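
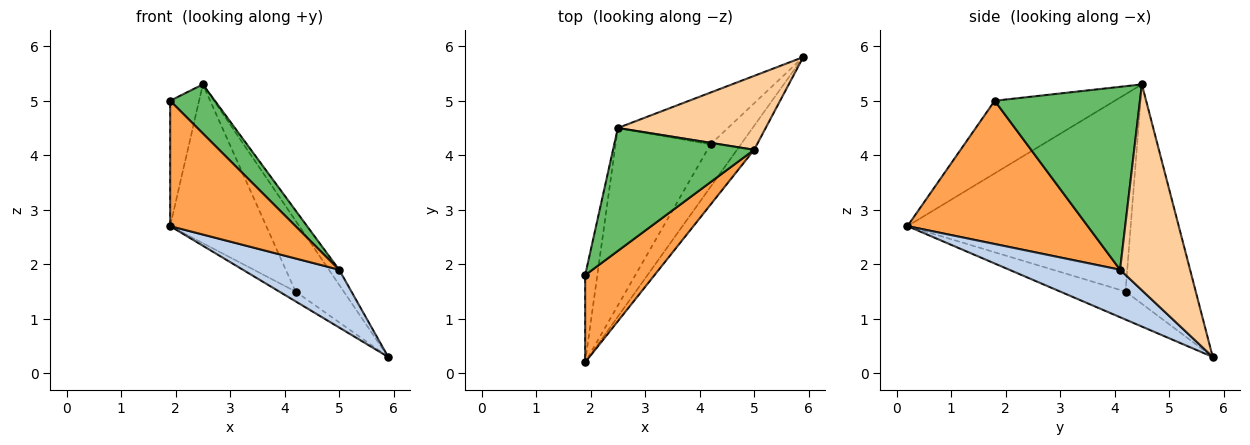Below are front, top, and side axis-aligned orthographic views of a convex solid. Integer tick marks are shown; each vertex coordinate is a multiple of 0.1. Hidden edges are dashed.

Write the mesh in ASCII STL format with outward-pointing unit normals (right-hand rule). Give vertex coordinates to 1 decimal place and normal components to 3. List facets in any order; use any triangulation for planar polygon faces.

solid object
 facet normal -0.960 0.231 -0.161
  outer loop
   vertex 1.9 1.8 5.0
   vertex 2.5 4.5 5.3
   vertex 1.9 0.2 2.7
  endloop
 endfacet
 facet normal 0.728 -0.633 -0.263
  outer loop
   vertex 5.0 4.1 1.9
   vertex 1.9 0.2 2.7
   vertex 5.9 5.8 0.3
  endloop
 endfacet
 facet normal 0.763 -0.531 0.369
  outer loop
   vertex 5.0 4.1 1.9
   vertex 1.9 1.8 5.0
   vertex 1.9 0.2 2.7
  endloop
 endfacet
 facet normal 0.807 0.118 0.579
  outer loop
   vertex 5.0 4.1 1.9
   vertex 5.9 5.8 0.3
   vertex 2.5 4.5 5.3
  endloop
 endfacet
 facet normal 0.769 -0.237 0.593
  outer loop
   vertex 5.0 4.1 1.9
   vertex 2.5 4.5 5.3
   vertex 1.9 1.8 5.0
  endloop
 endfacet
 facet normal -0.669 0.167 -0.724
  outer loop
   vertex 4.2 4.2 1.5
   vertex 5.9 5.8 0.3
   vertex 1.9 0.2 2.7
  endloop
 endfacet
 facet normal -0.840 0.362 -0.404
  outer loop
   vertex 4.2 4.2 1.5
   vertex 1.9 0.2 2.7
   vertex 2.5 4.5 5.3
  endloop
 endfacet
 facet normal -0.762 0.523 -0.382
  outer loop
   vertex 4.2 4.2 1.5
   vertex 2.5 4.5 5.3
   vertex 5.9 5.8 0.3
  endloop
 endfacet
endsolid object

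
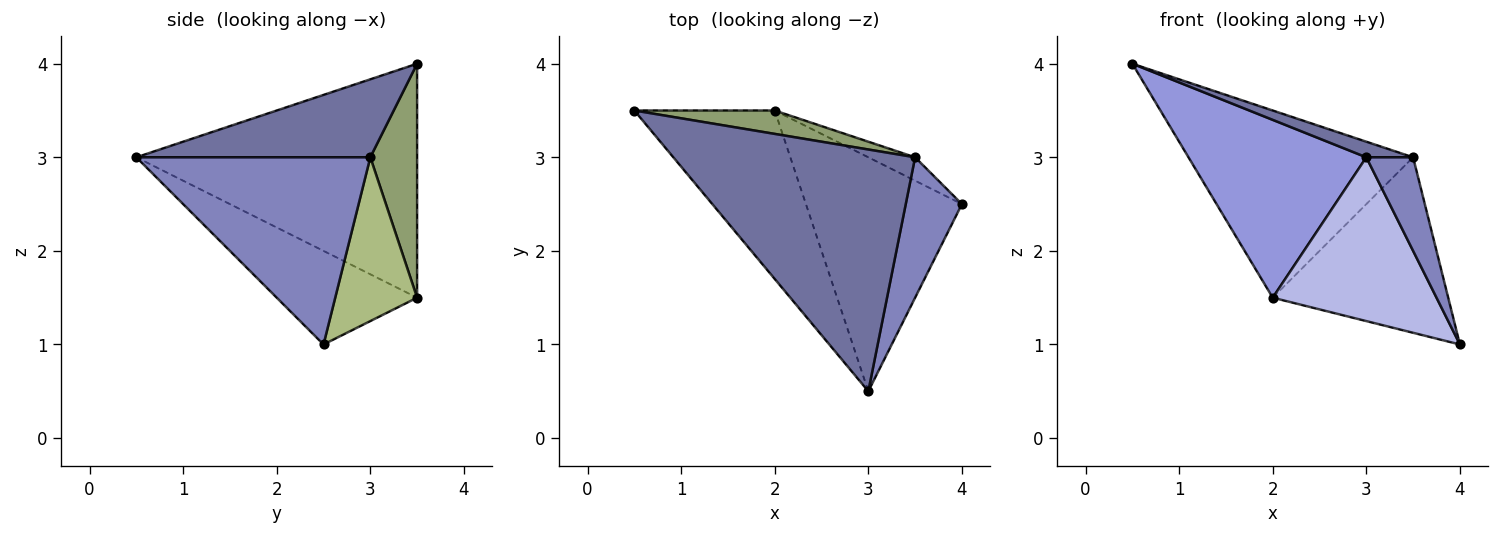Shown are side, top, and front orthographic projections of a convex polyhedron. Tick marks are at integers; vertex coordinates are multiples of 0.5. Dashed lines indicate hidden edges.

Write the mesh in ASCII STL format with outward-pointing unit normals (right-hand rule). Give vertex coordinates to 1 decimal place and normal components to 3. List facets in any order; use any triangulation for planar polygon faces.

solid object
 facet normal 0.306 -0.061 0.950
  outer loop
   vertex 3.5 3.0 3.0
   vertex 0.5 3.5 4.0
   vertex 3.0 0.5 3.0
  endloop
 endfacet
 facet normal 0.941 -0.188 0.282
  outer loop
   vertex 3.5 3.0 3.0
   vertex 3.0 0.5 3.0
   vertex 4.0 2.5 1.0
  endloop
 endfacet
 facet normal -0.754 -0.477 -0.452
  outer loop
   vertex 2.0 3.5 1.5
   vertex 3.0 0.5 3.0
   vertex 0.5 3.5 4.0
  endloop
 endfacet
 facet normal -0.441 -0.515 -0.735
  outer loop
   vertex 2.0 3.5 1.5
   vertex 4.0 2.5 1.0
   vertex 3.0 0.5 3.0
  endloop
 endfacet
 facet normal 0.202 0.972 0.121
  outer loop
   vertex 2.0 3.5 1.5
   vertex 0.5 3.5 4.0
   vertex 3.5 3.0 3.0
  endloop
 endfacet
 facet normal 0.420 0.900 -0.120
  outer loop
   vertex 2.0 3.5 1.5
   vertex 3.5 3.0 3.0
   vertex 4.0 2.5 1.0
  endloop
 endfacet
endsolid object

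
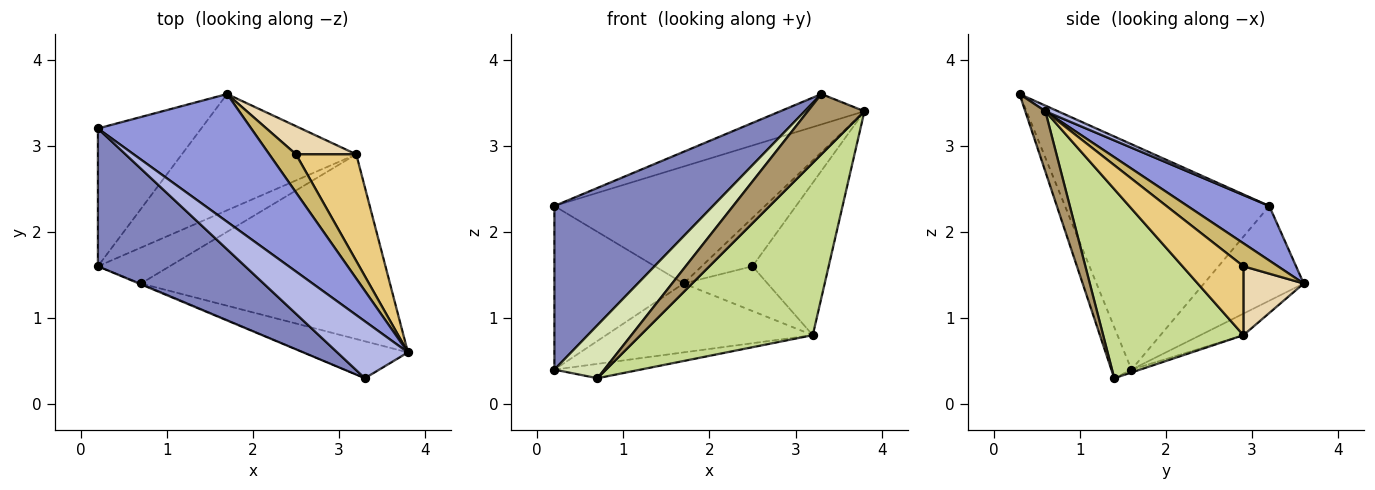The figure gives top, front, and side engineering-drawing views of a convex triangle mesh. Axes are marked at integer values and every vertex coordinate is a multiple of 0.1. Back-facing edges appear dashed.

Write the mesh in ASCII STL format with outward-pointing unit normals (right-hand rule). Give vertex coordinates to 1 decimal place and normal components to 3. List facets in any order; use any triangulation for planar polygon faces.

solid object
 facet normal -0.508 0.659 -0.555
  outer loop
   vertex 0.2 3.2 2.3
   vertex 1.7 3.6 1.4
   vertex 0.2 1.6 0.4
  endloop
 endfacet
 facet normal -0.702 -0.545 0.459
  outer loop
   vertex 0.2 3.2 2.3
   vertex 0.2 1.6 0.4
   vertex 3.3 0.3 3.6
  endloop
 endfacet
 facet normal 0.254 0.653 0.713
  outer loop
   vertex 0.2 3.2 2.3
   vertex 3.8 0.6 3.4
   vertex 1.7 3.6 1.4
  endloop
 endfacet
 facet normal 0.070 0.470 0.880
  outer loop
   vertex 0.2 3.2 2.3
   vertex 3.3 0.3 3.6
   vertex 3.8 0.6 3.4
  endloop
 endfacet
 facet normal -0.106 0.507 -0.855
  outer loop
   vertex 3.2 2.9 0.8
   vertex 0.2 1.6 0.4
   vertex 1.7 3.6 1.4
  endloop
 endfacet
 facet normal -0.037 0.371 -0.928
  outer loop
   vertex 0.7 1.4 0.3
   vertex 0.2 1.6 0.4
   vertex 3.2 2.9 0.8
  endloop
 endfacet
 facet normal 0.486 -0.596 -0.639
  outer loop
   vertex 0.7 1.4 0.3
   vertex 3.2 2.9 0.8
   vertex 3.8 0.6 3.4
  endloop
 endfacet
 facet normal -0.374 -0.927 -0.015
  outer loop
   vertex 0.7 1.4 0.3
   vertex 3.3 0.3 3.6
   vertex 0.2 1.6 0.4
  endloop
 endfacet
 facet normal 0.290 -0.816 -0.500
  outer loop
   vertex 0.7 1.4 0.3
   vertex 3.8 0.6 3.4
   vertex 3.3 0.3 3.6
  endloop
 endfacet
 facet normal 0.470 0.693 0.546
  outer loop
   vertex 2.5 2.9 1.6
   vertex 1.7 3.6 1.4
   vertex 3.8 0.6 3.4
  endloop
 endfacet
 facet normal 0.548 0.685 0.480
  outer loop
   vertex 2.5 2.9 1.6
   vertex 3.8 0.6 3.4
   vertex 3.2 2.9 0.8
  endloop
 endfacet
 facet normal 0.519 0.724 0.455
  outer loop
   vertex 2.5 2.9 1.6
   vertex 3.2 2.9 0.8
   vertex 1.7 3.6 1.4
  endloop
 endfacet
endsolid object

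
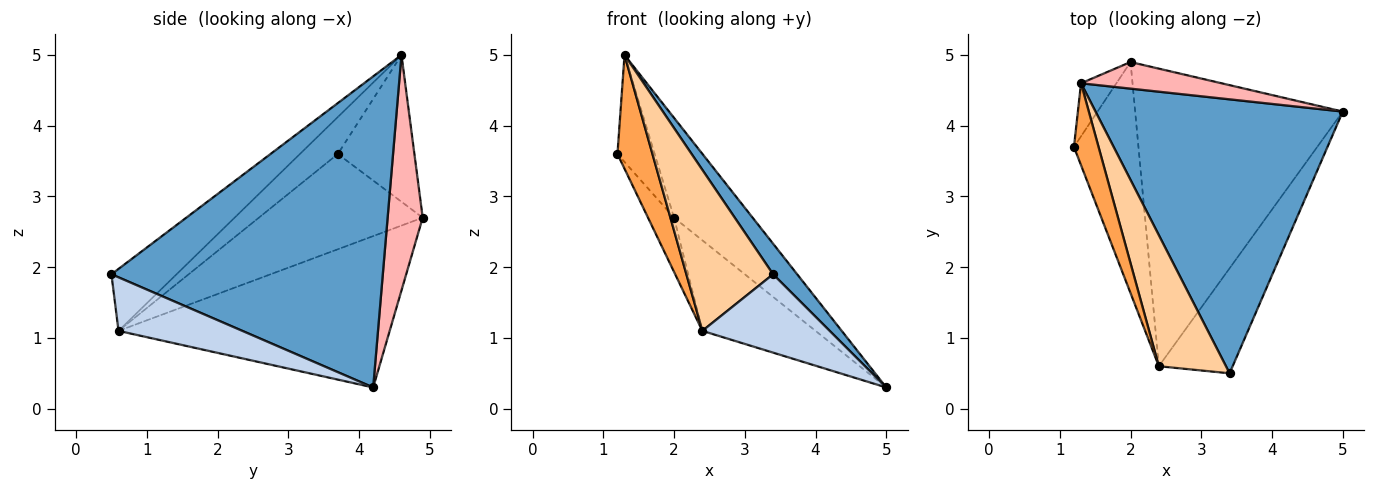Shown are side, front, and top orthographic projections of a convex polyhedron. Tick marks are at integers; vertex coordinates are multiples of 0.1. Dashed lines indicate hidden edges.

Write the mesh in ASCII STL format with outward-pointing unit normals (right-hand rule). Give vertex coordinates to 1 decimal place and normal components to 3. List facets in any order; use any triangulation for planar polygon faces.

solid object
 facet normal 0.781 -0.069 0.621
  outer loop
   vertex 1.3 4.6 5.0
   vertex 3.4 0.5 1.9
   vertex 5.0 4.2 0.3
  endloop
 endfacet
 facet normal 0.503 -0.517 -0.693
  outer loop
   vertex 2.4 0.6 1.1
   vertex 5.0 4.2 0.3
   vertex 3.4 0.5 1.9
  endloop
 endfacet
 facet normal -0.660 -0.610 0.439
  outer loop
   vertex 2.4 0.6 1.1
   vertex 1.3 4.6 5.0
   vertex 1.2 3.7 3.6
  endloop
 endfacet
 facet normal -0.503 -0.670 0.545
  outer loop
   vertex 2.4 0.6 1.1
   vertex 3.4 0.5 1.9
   vertex 1.3 4.6 5.0
  endloop
 endfacet
 facet normal -0.821 0.130 -0.556
  outer loop
   vertex 2.0 4.9 2.7
   vertex 2.4 0.6 1.1
   vertex 1.2 3.7 3.6
  endloop
 endfacet
 facet normal -0.572 0.239 -0.785
  outer loop
   vertex 2.0 4.9 2.7
   vertex 5.0 4.2 0.3
   vertex 2.4 0.6 1.1
  endloop
 endfacet
 facet normal -0.879 0.427 -0.212
  outer loop
   vertex 2.0 4.9 2.7
   vertex 1.2 3.7 3.6
   vertex 1.3 4.6 5.0
  endloop
 endfacet
 facet normal 0.396 0.887 0.236
  outer loop
   vertex 2.0 4.9 2.7
   vertex 1.3 4.6 5.0
   vertex 5.0 4.2 0.3
  endloop
 endfacet
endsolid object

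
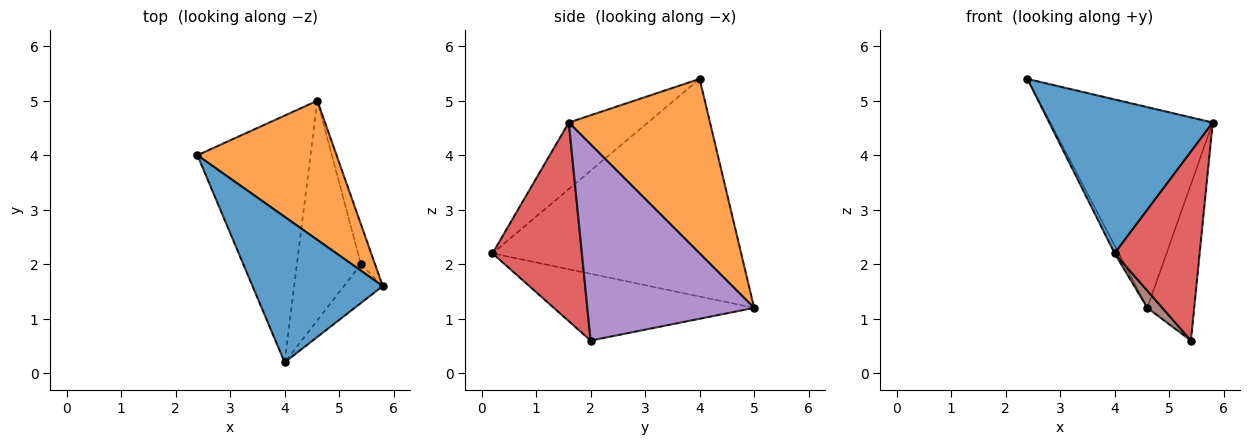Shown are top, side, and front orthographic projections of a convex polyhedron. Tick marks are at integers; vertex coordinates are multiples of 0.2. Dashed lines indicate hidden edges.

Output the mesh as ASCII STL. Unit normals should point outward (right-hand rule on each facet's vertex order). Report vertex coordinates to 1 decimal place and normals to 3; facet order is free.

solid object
 facet normal -0.331 -0.685 0.648
  outer loop
   vertex 4.0 0.2 2.2
   vertex 5.8 1.6 4.6
   vertex 2.4 4.0 5.4
  endloop
 endfacet
 facet normal 0.581 0.669 0.464
  outer loop
   vertex 4.6 5.0 1.2
   vertex 2.4 4.0 5.4
   vertex 5.8 1.6 4.6
  endloop
 endfacet
 facet normal -0.887 0.015 -0.461
  outer loop
   vertex 4.6 5.0 1.2
   vertex 4.0 0.2 2.2
   vertex 2.4 4.0 5.4
  endloop
 endfacet
 facet normal 0.717 -0.682 -0.140
  outer loop
   vertex 5.4 2.0 0.6
   vertex 5.8 1.6 4.6
   vertex 4.0 0.2 2.2
  endloop
 endfacet
 facet normal 0.960 0.270 -0.069
  outer loop
   vertex 5.4 2.0 0.6
   vertex 4.6 5.0 1.2
   vertex 5.8 1.6 4.6
  endloop
 endfacet
 facet normal -0.721 -0.054 -0.691
  outer loop
   vertex 5.4 2.0 0.6
   vertex 4.0 0.2 2.2
   vertex 4.6 5.0 1.2
  endloop
 endfacet
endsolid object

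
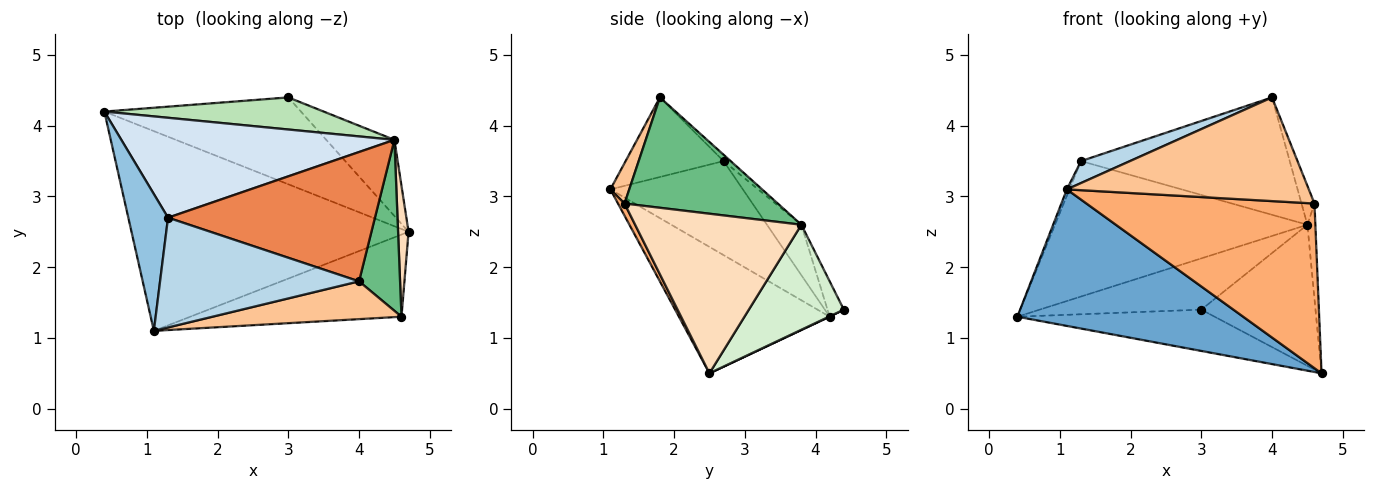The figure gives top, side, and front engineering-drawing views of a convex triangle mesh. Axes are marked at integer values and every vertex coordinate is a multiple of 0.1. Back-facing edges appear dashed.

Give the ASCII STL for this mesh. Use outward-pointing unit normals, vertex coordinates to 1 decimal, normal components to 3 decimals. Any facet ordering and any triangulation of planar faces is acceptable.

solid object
 facet normal -0.353 -0.528 -0.773
  outer loop
   vertex 1.1 1.1 3.1
   vertex 0.4 4.2 1.3
   vertex 4.7 2.5 0.5
  endloop
 endfacet
 facet normal -0.921 0.018 0.389
  outer loop
   vertex 1.3 2.7 3.5
   vertex 0.4 4.2 1.3
   vertex 1.1 1.1 3.1
  endloop
 endfacet
 facet normal -0.365 -0.183 0.913
  outer loop
   vertex 1.3 2.7 3.5
   vertex 1.1 1.1 3.1
   vertex 4.0 1.8 4.4
  endloop
 endfacet
 facet normal -0.109 0.800 0.590
  outer loop
   vertex 1.3 2.7 3.5
   vertex 4.5 3.8 2.6
   vertex 0.4 4.2 1.3
  endloop
 endfacet
 facet normal -0.023 0.672 0.740
  outer loop
   vertex 1.3 2.7 3.5
   vertex 4.0 1.8 4.4
   vertex 4.5 3.8 2.6
  endloop
 endfacet
 facet normal 0.026 -0.895 -0.446
  outer loop
   vertex 4.6 1.3 2.9
   vertex 1.1 1.1 3.1
   vertex 4.7 2.5 0.5
  endloop
 endfacet
 facet normal 0.073 -0.937 0.342
  outer loop
   vertex 4.6 1.3 2.9
   vertex 4.0 1.8 4.4
   vertex 1.1 1.1 3.1
  endloop
 endfacet
 facet normal 0.997 0.048 0.065
  outer loop
   vertex 4.6 1.3 2.9
   vertex 4.7 2.5 0.5
   vertex 4.5 3.8 2.6
  endloop
 endfacet
 facet normal 0.934 0.079 0.347
  outer loop
   vertex 4.6 1.3 2.9
   vertex 4.5 3.8 2.6
   vertex 4.0 1.8 4.4
  endloop
 endfacet
 facet normal 0.002 0.429 -0.903
  outer loop
   vertex 3.0 4.4 1.4
   vertex 4.7 2.5 0.5
   vertex 0.4 4.2 1.3
  endloop
 endfacet
 facet normal -0.085 0.844 0.529
  outer loop
   vertex 3.0 4.4 1.4
   vertex 0.4 4.2 1.3
   vertex 4.5 3.8 2.6
  endloop
 endfacet
 facet normal 0.591 0.710 -0.383
  outer loop
   vertex 3.0 4.4 1.4
   vertex 4.5 3.8 2.6
   vertex 4.7 2.5 0.5
  endloop
 endfacet
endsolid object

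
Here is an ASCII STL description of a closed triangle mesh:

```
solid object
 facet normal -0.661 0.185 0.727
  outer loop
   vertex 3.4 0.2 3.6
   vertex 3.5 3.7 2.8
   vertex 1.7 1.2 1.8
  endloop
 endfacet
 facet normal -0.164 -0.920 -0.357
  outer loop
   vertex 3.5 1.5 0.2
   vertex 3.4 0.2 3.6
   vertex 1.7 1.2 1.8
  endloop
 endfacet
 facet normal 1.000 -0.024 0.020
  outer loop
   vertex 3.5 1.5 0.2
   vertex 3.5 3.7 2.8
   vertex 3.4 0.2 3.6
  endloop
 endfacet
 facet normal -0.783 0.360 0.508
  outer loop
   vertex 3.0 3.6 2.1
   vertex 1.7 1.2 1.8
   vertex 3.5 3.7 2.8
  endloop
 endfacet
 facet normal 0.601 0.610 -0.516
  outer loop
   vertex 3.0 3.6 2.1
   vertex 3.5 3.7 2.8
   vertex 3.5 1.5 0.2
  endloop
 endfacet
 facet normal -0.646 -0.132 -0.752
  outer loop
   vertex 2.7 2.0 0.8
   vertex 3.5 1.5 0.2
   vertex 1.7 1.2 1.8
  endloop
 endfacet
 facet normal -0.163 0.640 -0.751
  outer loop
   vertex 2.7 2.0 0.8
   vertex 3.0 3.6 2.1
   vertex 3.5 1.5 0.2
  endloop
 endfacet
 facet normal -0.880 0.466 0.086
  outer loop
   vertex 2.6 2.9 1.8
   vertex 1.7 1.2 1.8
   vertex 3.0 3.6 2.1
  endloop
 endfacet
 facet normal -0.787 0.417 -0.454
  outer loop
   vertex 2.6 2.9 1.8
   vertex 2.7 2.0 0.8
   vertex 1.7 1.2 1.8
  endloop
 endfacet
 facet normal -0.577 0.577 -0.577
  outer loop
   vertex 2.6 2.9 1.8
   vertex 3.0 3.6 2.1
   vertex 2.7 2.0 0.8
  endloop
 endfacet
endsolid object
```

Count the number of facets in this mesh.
10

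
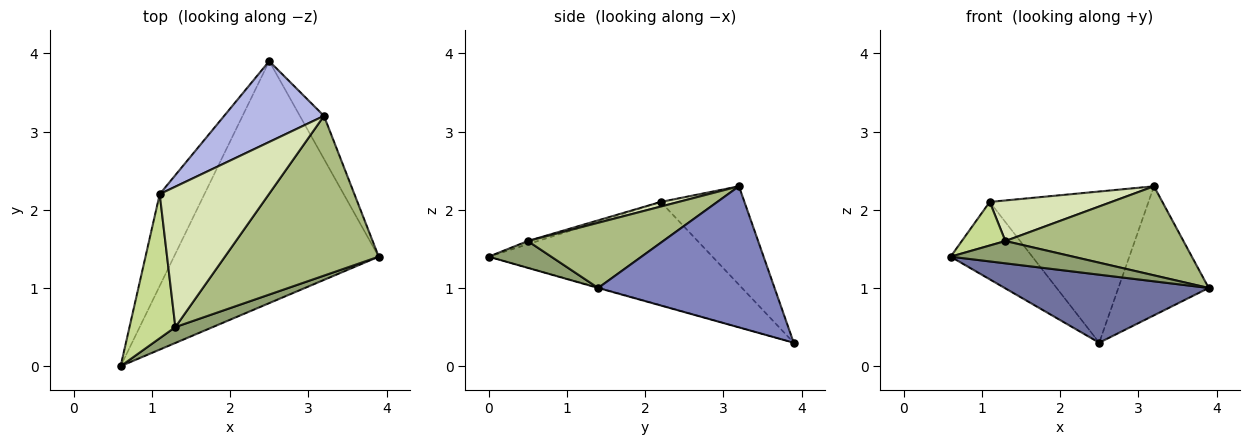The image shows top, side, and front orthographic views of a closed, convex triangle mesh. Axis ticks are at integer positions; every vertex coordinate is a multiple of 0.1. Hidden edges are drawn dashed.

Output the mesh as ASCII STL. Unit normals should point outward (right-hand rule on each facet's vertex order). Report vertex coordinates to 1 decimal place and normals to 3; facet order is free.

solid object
 facet normal -0.002 -0.271 -0.963
  outer loop
   vertex 2.5 3.9 0.3
   vertex 3.9 1.4 1.0
   vertex 0.6 0.0 1.4
  endloop
 endfacet
 facet normal 0.880 0.451 -0.150
  outer loop
   vertex 3.2 3.2 2.3
   vertex 3.9 1.4 1.0
   vertex 2.5 3.9 0.3
  endloop
 endfacet
 facet normal -0.870 0.318 -0.377
  outer loop
   vertex 1.1 2.2 2.1
   vertex 2.5 3.9 0.3
   vertex 0.6 0.0 1.4
  endloop
 endfacet
 facet normal -0.422 0.800 0.427
  outer loop
   vertex 1.1 2.2 2.1
   vertex 3.2 3.2 2.3
   vertex 2.5 3.9 0.3
  endloop
 endfacet
 facet normal 0.384 -0.752 0.536
  outer loop
   vertex 1.3 0.5 1.6
   vertex 0.6 0.0 1.4
   vertex 3.9 1.4 1.0
  endloop
 endfacet
 facet normal 0.347 -0.457 0.819
  outer loop
   vertex 1.3 0.5 1.6
   vertex 3.9 1.4 1.0
   vertex 3.2 3.2 2.3
  endloop
 endfacet
 facet normal -0.067 -0.289 0.955
  outer loop
   vertex 1.3 0.5 1.6
   vertex 1.1 2.2 2.1
   vertex 0.6 0.0 1.4
  endloop
 endfacet
 facet normal 0.041 -0.278 0.960
  outer loop
   vertex 1.3 0.5 1.6
   vertex 3.2 3.2 2.3
   vertex 1.1 2.2 2.1
  endloop
 endfacet
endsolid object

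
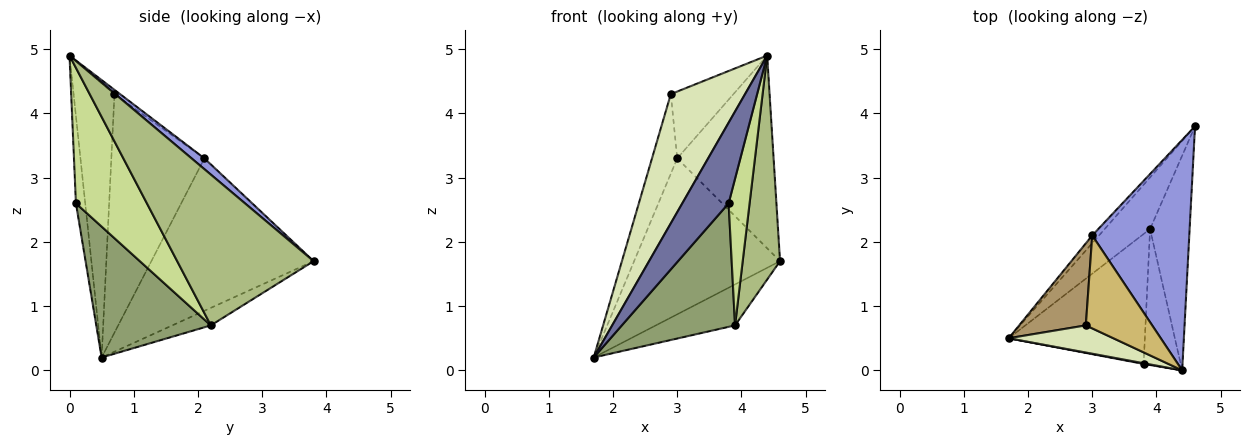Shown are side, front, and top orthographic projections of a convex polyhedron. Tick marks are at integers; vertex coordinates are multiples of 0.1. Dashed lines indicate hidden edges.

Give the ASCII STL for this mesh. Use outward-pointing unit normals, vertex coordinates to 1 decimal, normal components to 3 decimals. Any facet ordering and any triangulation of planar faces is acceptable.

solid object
 facet normal -0.197 -0.980 0.009
  outer loop
   vertex 3.8 0.1 2.6
   vertex 4.4 0.0 4.9
   vertex 1.7 0.5 0.2
  endloop
 endfacet
 facet normal -0.743 0.668 -0.033
  outer loop
   vertex 3.0 2.1 3.3
   vertex 4.6 3.8 1.7
   vertex 1.7 0.5 0.2
  endloop
 endfacet
 facet normal 0.085 0.639 0.764
  outer loop
   vertex 3.0 2.1 3.3
   vertex 4.4 0.0 4.9
   vertex 4.6 3.8 1.7
  endloop
 endfacet
 facet normal -0.290 0.595 -0.750
  outer loop
   vertex 3.9 2.2 0.7
   vertex 1.7 0.5 0.2
   vertex 4.6 3.8 1.7
  endloop
 endfacet
 facet normal 0.572 -0.565 -0.595
  outer loop
   vertex 3.9 2.2 0.7
   vertex 3.8 0.1 2.6
   vertex 1.7 0.5 0.2
  endloop
 endfacet
 facet normal 0.935 -0.256 -0.245
  outer loop
   vertex 3.9 2.2 0.7
   vertex 4.6 3.8 1.7
   vertex 4.4 0.0 4.9
  endloop
 endfacet
 facet normal 0.928 -0.274 -0.254
  outer loop
   vertex 3.9 2.2 0.7
   vertex 4.4 0.0 4.9
   vertex 3.8 0.1 2.6
  endloop
 endfacet
 facet normal -0.474 -0.862 0.181
  outer loop
   vertex 2.9 0.7 4.3
   vertex 1.7 0.5 0.2
   vertex 4.4 0.0 4.9
  endloop
 endfacet
 facet normal -0.932 0.253 0.260
  outer loop
   vertex 2.9 0.7 4.3
   vertex 3.0 2.1 3.3
   vertex 1.7 0.5 0.2
  endloop
 endfacet
 facet normal -0.052 0.583 0.811
  outer loop
   vertex 2.9 0.7 4.3
   vertex 4.4 0.0 4.9
   vertex 3.0 2.1 3.3
  endloop
 endfacet
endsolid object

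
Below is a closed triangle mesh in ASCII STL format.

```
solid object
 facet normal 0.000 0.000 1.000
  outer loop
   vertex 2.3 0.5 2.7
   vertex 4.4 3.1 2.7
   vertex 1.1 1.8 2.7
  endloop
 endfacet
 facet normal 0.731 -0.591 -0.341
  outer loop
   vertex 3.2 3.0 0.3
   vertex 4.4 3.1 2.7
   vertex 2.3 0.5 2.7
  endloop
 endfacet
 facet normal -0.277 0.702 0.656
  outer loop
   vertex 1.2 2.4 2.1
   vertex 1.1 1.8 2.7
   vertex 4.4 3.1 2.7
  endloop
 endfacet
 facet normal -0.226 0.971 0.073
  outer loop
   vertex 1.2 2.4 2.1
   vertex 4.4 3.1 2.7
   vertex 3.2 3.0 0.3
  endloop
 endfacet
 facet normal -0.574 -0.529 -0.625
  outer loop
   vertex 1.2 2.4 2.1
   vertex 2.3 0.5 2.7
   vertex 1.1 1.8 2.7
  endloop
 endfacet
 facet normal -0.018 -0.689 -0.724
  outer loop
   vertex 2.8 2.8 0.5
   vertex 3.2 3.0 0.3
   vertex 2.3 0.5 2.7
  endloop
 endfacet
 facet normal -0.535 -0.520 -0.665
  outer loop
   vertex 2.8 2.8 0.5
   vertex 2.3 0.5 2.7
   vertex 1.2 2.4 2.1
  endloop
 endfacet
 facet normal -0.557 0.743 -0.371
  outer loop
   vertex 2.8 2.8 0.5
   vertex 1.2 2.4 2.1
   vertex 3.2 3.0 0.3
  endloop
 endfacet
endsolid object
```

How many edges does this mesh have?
12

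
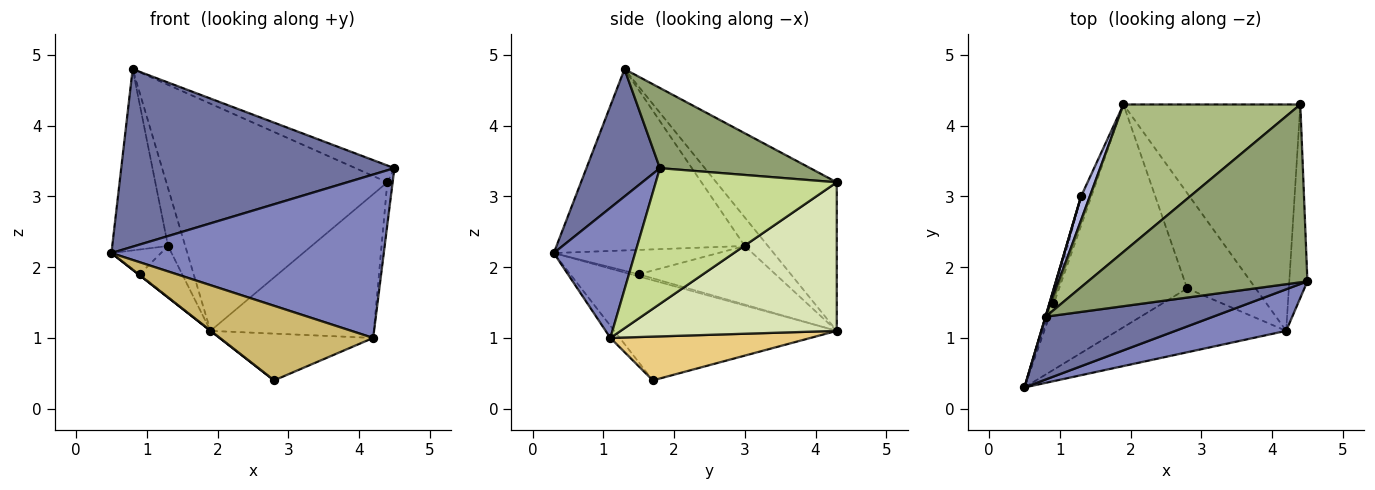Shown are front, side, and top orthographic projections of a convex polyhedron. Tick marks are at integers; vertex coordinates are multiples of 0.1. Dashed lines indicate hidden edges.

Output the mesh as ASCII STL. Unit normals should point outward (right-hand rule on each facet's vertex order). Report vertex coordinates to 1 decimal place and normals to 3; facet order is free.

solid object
 facet normal 0.246 -0.914 0.323
  outer loop
   vertex 0.8 1.3 4.8
   vertex 0.5 0.3 2.2
   vertex 4.5 1.8 3.4
  endloop
 endfacet
 facet normal 0.278 -0.931 0.237
  outer loop
   vertex 4.2 1.1 1.0
   vertex 4.5 1.8 3.4
   vertex 0.5 0.3 2.2
  endloop
 endfacet
 facet normal -0.959 0.284 0.001
  outer loop
   vertex 1.3 3.0 2.3
   vertex 0.5 0.3 2.2
   vertex 0.8 1.3 4.8
  endloop
 endfacet
 facet normal -0.779 0.580 0.238
  outer loop
   vertex 1.3 3.0 2.3
   vertex 0.8 1.3 4.8
   vertex 1.9 4.3 1.1
  endloop
 endfacet
 facet normal 0.342 0.089 0.936
  outer loop
   vertex 4.4 4.3 3.2
   vertex 0.8 1.3 4.8
   vertex 4.5 1.8 3.4
  endloop
 endfacet
 facet normal -0.416 0.763 0.495
  outer loop
   vertex 4.4 4.3 3.2
   vertex 1.9 4.3 1.1
   vertex 0.8 1.3 4.8
  endloop
 endfacet
 facet normal 0.991 0.029 -0.132
  outer loop
   vertex 4.4 4.3 3.2
   vertex 4.5 1.8 3.4
   vertex 4.2 1.1 1.0
  endloop
 endfacet
 facet normal 0.578 0.437 -0.689
  outer loop
   vertex 4.4 4.3 3.2
   vertex 4.2 1.1 1.0
   vertex 1.9 4.3 1.1
  endloop
 endfacet
 facet normal -0.616 -0.001 -0.788
  outer loop
   vertex 2.8 1.7 0.4
   vertex 0.5 0.3 2.2
   vertex 1.9 4.3 1.1
  endloop
 endfacet
 facet normal -0.047 -0.759 -0.650
  outer loop
   vertex 2.8 1.7 0.4
   vertex 4.2 1.1 1.0
   vertex 0.5 0.3 2.2
  endloop
 endfacet
 facet normal 0.497 0.382 -0.779
  outer loop
   vertex 2.8 1.7 0.4
   vertex 1.9 4.3 1.1
   vertex 4.2 1.1 1.0
  endloop
 endfacet
 facet normal -0.824 0.137 -0.549
  outer loop
   vertex 0.9 1.5 1.9
   vertex 1.9 4.3 1.1
   vertex 0.5 0.3 2.2
  endloop
 endfacet
 facet normal -0.950 0.286 -0.123
  outer loop
   vertex 0.9 1.5 1.9
   vertex 0.5 0.3 2.2
   vertex 1.3 3.0 2.3
  endloop
 endfacet
 facet normal -0.944 0.293 -0.155
  outer loop
   vertex 0.9 1.5 1.9
   vertex 1.3 3.0 2.3
   vertex 1.9 4.3 1.1
  endloop
 endfacet
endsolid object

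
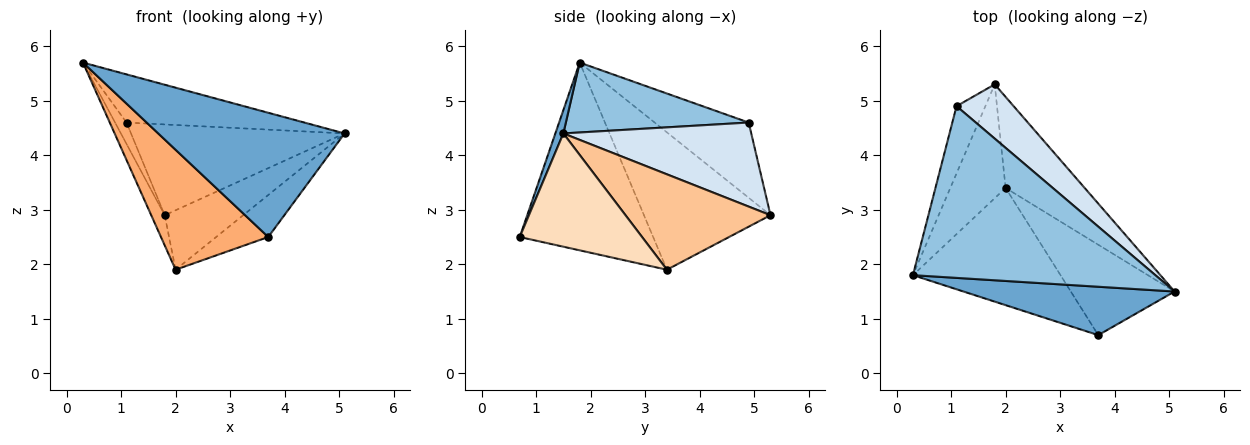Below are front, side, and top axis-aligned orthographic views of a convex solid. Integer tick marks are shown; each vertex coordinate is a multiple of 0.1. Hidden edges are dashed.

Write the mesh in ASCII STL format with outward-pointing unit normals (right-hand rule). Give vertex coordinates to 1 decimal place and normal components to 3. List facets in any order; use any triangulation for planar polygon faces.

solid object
 facet normal 0.040 -0.931 0.363
  outer loop
   vertex 3.7 0.7 2.5
   vertex 5.1 1.5 4.4
   vertex 0.3 1.8 5.7
  endloop
 endfacet
 facet normal 0.268 0.260 0.928
  outer loop
   vertex 1.1 4.9 4.6
   vertex 0.3 1.8 5.7
   vertex 5.1 1.5 4.4
  endloop
 endfacet
 facet normal -0.928 0.113 -0.355
  outer loop
   vertex 1.1 4.9 4.6
   vertex 1.8 5.3 2.9
   vertex 0.3 1.8 5.7
  endloop
 endfacet
 facet normal 0.603 0.685 0.409
  outer loop
   vertex 1.1 4.9 4.6
   vertex 5.1 1.5 4.4
   vertex 1.8 5.3 2.9
  endloop
 endfacet
 facet normal -0.923 0.098 -0.372
  outer loop
   vertex 2.0 3.4 1.9
   vertex 0.3 1.8 5.7
   vertex 1.8 5.3 2.9
  endloop
 endfacet
 facet normal -0.664 -0.534 -0.522
  outer loop
   vertex 2.0 3.4 1.9
   vertex 3.7 0.7 2.5
   vertex 0.3 1.8 5.7
  endloop
 endfacet
 facet normal 0.711 0.385 -0.589
  outer loop
   vertex 2.0 3.4 1.9
   vertex 1.8 5.3 2.9
   vertex 5.1 1.5 4.4
  endloop
 endfacet
 facet normal 0.703 0.300 -0.644
  outer loop
   vertex 2.0 3.4 1.9
   vertex 5.1 1.5 4.4
   vertex 3.7 0.7 2.5
  endloop
 endfacet
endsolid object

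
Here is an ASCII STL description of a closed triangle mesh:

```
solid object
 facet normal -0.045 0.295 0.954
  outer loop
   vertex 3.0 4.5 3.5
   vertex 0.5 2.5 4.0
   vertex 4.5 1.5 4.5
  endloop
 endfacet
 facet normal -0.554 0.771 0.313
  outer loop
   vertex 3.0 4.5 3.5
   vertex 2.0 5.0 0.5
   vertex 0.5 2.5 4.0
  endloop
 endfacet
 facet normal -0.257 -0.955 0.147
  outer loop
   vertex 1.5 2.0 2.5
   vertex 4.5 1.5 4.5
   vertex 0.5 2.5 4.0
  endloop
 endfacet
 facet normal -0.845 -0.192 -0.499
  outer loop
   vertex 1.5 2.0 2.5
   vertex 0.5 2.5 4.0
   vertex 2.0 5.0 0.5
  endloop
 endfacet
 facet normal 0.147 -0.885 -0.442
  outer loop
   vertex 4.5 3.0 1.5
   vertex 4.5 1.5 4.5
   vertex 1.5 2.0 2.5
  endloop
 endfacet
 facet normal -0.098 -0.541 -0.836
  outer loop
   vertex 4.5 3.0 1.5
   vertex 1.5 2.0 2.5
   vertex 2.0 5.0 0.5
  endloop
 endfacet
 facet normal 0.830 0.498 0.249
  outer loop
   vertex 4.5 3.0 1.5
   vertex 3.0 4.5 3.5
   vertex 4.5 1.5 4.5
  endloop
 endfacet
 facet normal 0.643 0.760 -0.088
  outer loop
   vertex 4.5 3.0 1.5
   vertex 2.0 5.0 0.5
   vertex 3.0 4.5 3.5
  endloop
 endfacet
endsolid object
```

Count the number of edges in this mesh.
12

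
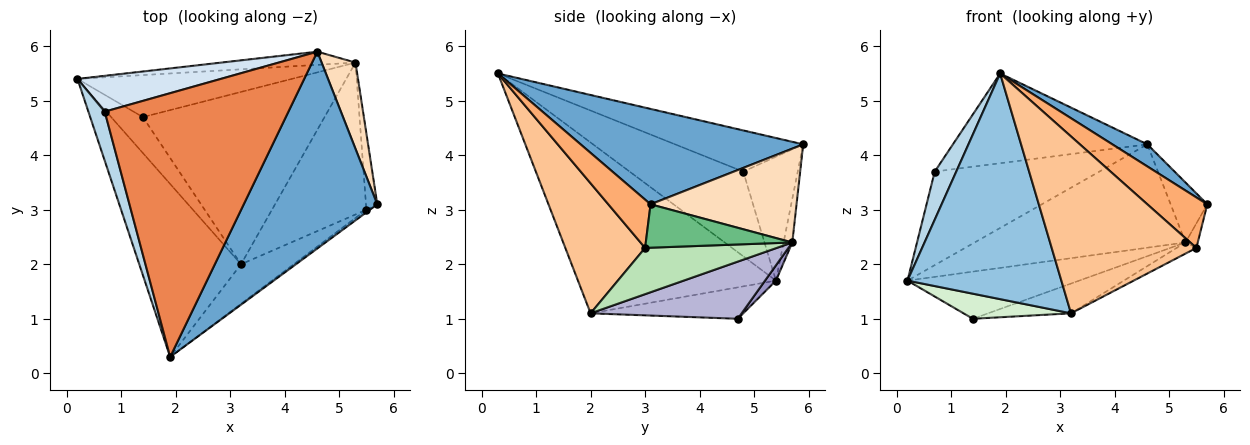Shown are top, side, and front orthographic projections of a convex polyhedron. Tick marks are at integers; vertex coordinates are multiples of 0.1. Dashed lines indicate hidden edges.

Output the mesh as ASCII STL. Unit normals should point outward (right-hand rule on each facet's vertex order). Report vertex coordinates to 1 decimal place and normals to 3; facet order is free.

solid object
 facet normal 0.579 -0.091 0.810
  outer loop
   vertex 4.6 5.9 4.2
   vertex 1.9 0.3 5.5
   vertex 5.7 3.1 3.1
  endloop
 endfacet
 facet normal -0.714 -0.555 -0.426
  outer loop
   vertex 3.2 2.0 1.1
   vertex 1.9 0.3 5.5
   vertex 0.2 5.4 1.7
  endloop
 endfacet
 facet normal -0.965 -0.183 0.186
  outer loop
   vertex 0.7 4.8 3.7
   vertex 0.2 5.4 1.7
   vertex 1.9 0.3 5.5
  endloop
 endfacet
 facet normal -0.295 0.892 0.342
  outer loop
   vertex 0.7 4.8 3.7
   vertex 4.6 5.9 4.2
   vertex 0.2 5.4 1.7
  endloop
 endfacet
 facet normal -0.208 0.315 0.926
  outer loop
   vertex 0.7 4.8 3.7
   vertex 1.9 0.3 5.5
   vertex 4.6 5.9 4.2
  endloop
 endfacet
 facet normal 0.575 -0.817 -0.042
  outer loop
   vertex 5.5 3.0 2.3
   vertex 5.7 3.1 3.1
   vertex 1.9 0.3 5.5
  endloop
 endfacet
 facet normal 0.474 -0.859 -0.192
  outer loop
   vertex 5.5 3.0 2.3
   vertex 1.9 0.3 5.5
   vertex 3.2 2.0 1.1
  endloop
 endfacet
 facet normal 0.915 0.230 0.330
  outer loop
   vertex 5.3 5.7 2.4
   vertex 4.6 5.9 4.2
   vertex 5.7 3.1 3.1
  endloop
 endfacet
 facet normal 0.965 0.081 -0.251
  outer loop
   vertex 5.3 5.7 2.4
   vertex 5.7 3.1 3.1
   vertex 5.5 3.0 2.3
  endloop
 endfacet
 facet normal -0.041 0.991 -0.126
  outer loop
   vertex 5.3 5.7 2.4
   vertex 0.2 5.4 1.7
   vertex 4.6 5.9 4.2
  endloop
 endfacet
 facet normal 0.439 0.066 -0.896
  outer loop
   vertex 5.3 5.7 2.4
   vertex 5.5 3.0 2.3
   vertex 3.2 2.0 1.1
  endloop
 endfacet
 facet normal -0.630 -0.444 -0.637
  outer loop
   vertex 1.4 4.7 1.0
   vertex 3.2 2.0 1.1
   vertex 0.2 5.4 1.7
  endloop
 endfacet
 facet normal 0.047 0.746 -0.665
  outer loop
   vertex 1.4 4.7 1.0
   vertex 0.2 5.4 1.7
   vertex 5.3 5.7 2.4
  endloop
 endfacet
 facet normal 0.296 0.163 -0.941
  outer loop
   vertex 1.4 4.7 1.0
   vertex 5.3 5.7 2.4
   vertex 3.2 2.0 1.1
  endloop
 endfacet
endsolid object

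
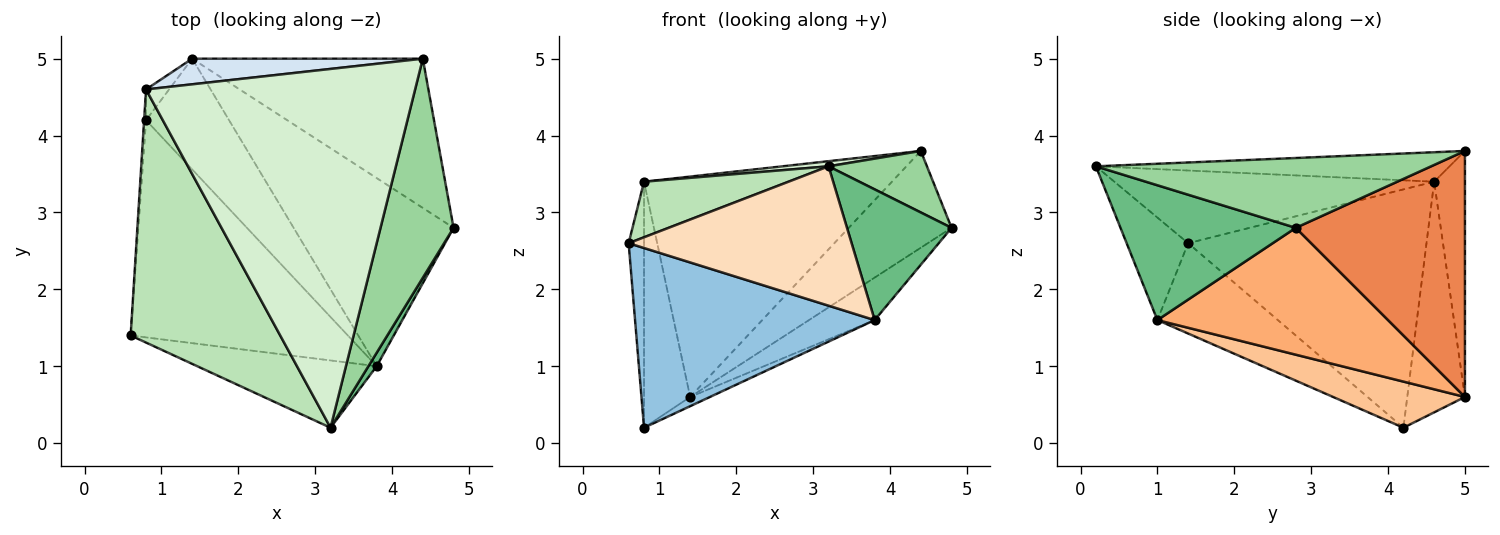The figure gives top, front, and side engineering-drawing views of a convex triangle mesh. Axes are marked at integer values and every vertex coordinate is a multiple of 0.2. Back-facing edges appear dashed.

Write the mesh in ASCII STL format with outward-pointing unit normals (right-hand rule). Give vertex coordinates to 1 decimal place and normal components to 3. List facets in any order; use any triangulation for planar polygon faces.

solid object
 facet normal -0.998 0.064 -0.008
  outer loop
   vertex 0.8 4.6 3.4
   vertex 0.8 4.2 0.2
   vertex 0.6 1.4 2.6
  endloop
 endfacet
 facet normal -0.305 -0.607 -0.734
  outer loop
   vertex 3.8 1.0 1.6
   vertex 0.6 1.4 2.6
   vertex 0.8 4.2 0.2
  endloop
 endfacet
 facet normal -0.778 0.623 -0.078
  outer loop
   vertex 1.4 5.0 0.6
   vertex 0.8 4.2 0.2
   vertex 0.8 4.6 3.4
  endloop
 endfacet
 facet normal -0.122 0.986 0.115
  outer loop
   vertex 1.4 5.0 0.6
   vertex 0.8 4.6 3.4
   vertex 4.4 5.0 3.8
  endloop
 endfacet
 facet normal 0.667 0.405 -0.625
  outer loop
   vertex 1.4 5.0 0.6
   vertex 4.4 5.0 3.8
   vertex 4.8 2.8 2.8
  endloop
 endfacet
 facet normal 0.612 0.174 -0.771
  outer loop
   vertex 1.4 5.0 0.6
   vertex 4.8 2.8 2.8
   vertex 3.8 1.0 1.6
  endloop
 endfacet
 facet normal 0.484 0.073 -0.872
  outer loop
   vertex 1.4 5.0 0.6
   vertex 3.8 1.0 1.6
   vertex 0.8 4.2 0.2
  endloop
 endfacet
 facet normal -0.241 -0.874 -0.422
  outer loop
   vertex 3.2 0.2 3.6
   vertex 0.6 1.4 2.6
   vertex 3.8 1.0 1.6
  endloop
 endfacet
 facet normal 0.858 -0.512 0.053
  outer loop
   vertex 3.2 0.2 3.6
   vertex 3.8 1.0 1.6
   vertex 4.8 2.8 2.8
  endloop
 endfacet
 facet normal 0.677 -0.199 0.708
  outer loop
   vertex 3.2 0.2 3.6
   vertex 4.8 2.8 2.8
   vertex 4.4 5.0 3.8
  endloop
 endfacet
 facet normal -0.429 -0.194 0.882
  outer loop
   vertex 3.2 0.2 3.6
   vertex 0.8 4.6 3.4
   vertex 0.6 1.4 2.6
  endloop
 endfacet
 facet normal -0.109 -0.014 0.994
  outer loop
   vertex 3.2 0.2 3.6
   vertex 4.4 5.0 3.8
   vertex 0.8 4.6 3.4
  endloop
 endfacet
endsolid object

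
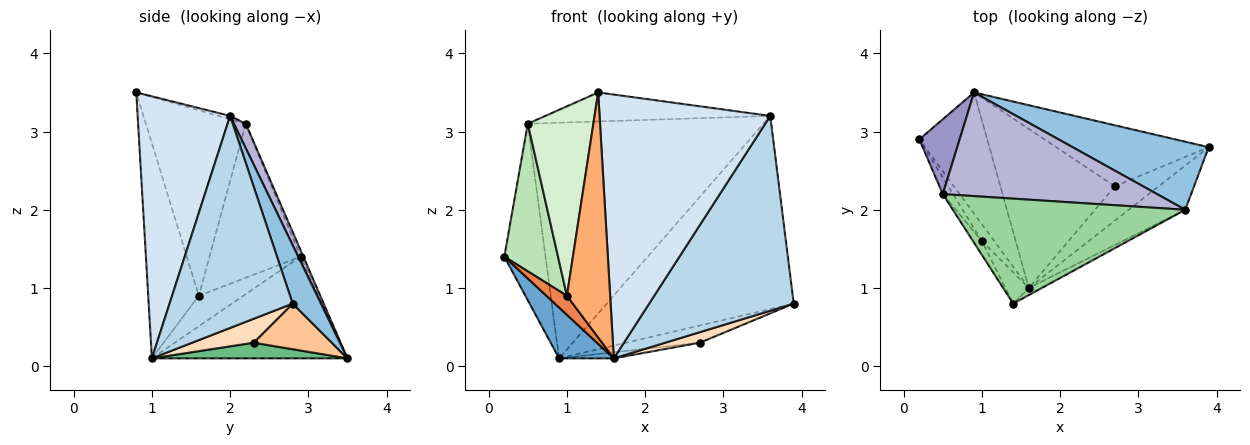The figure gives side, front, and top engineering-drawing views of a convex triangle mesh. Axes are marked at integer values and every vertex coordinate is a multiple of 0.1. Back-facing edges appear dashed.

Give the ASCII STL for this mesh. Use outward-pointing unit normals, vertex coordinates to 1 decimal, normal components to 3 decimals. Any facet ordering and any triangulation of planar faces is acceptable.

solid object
 facet normal -0.810 -0.227 -0.541
  outer loop
   vertex 1.6 1.0 0.1
   vertex 0.2 2.9 1.4
   vertex 0.9 3.5 0.1
  endloop
 endfacet
 facet normal 0.141 0.934 0.329
  outer loop
   vertex 3.6 2.0 3.2
   vertex 3.9 2.8 0.8
   vertex 0.9 3.5 0.1
  endloop
 endfacet
 facet normal 0.639 -0.750 -0.170
  outer loop
   vertex 3.6 2.0 3.2
   vertex 1.6 1.0 0.1
   vertex 3.9 2.8 0.8
  endloop
 endfacet
 facet normal 0.476 -0.879 -0.024
  outer loop
   vertex 3.6 2.0 3.2
   vertex 1.4 0.8 3.5
   vertex 1.6 1.0 0.1
  endloop
 endfacet
 facet normal -0.853 -0.392 -0.346
  outer loop
   vertex 1.0 1.6 0.9
   vertex 0.2 2.9 1.4
   vertex 1.6 1.0 0.1
  endloop
 endfacet
 facet normal -0.758 -0.647 -0.083
  outer loop
   vertex 1.0 1.6 0.9
   vertex 1.6 1.0 0.1
   vertex 1.4 0.8 3.5
  endloop
 endfacet
 facet normal 0.277 0.261 -0.925
  outer loop
   vertex 2.7 2.3 0.3
   vertex 0.9 3.5 0.1
   vertex 3.9 2.8 0.8
  endloop
 endfacet
 facet normal 0.462 -0.260 -0.848
  outer loop
   vertex 2.7 2.3 0.3
   vertex 3.9 2.8 0.8
   vertex 1.6 1.0 0.1
  endloop
 endfacet
 facet normal 0.135 0.038 -0.990
  outer loop
   vertex 2.7 2.3 0.3
   vertex 1.6 1.0 0.1
   vertex 0.9 3.5 0.1
  endloop
 endfacet
 facet normal -0.014 0.266 0.964
  outer loop
   vertex 0.5 2.2 3.1
   vertex 1.4 0.8 3.5
   vertex 3.6 2.0 3.2
  endloop
 endfacet
 facet normal -0.860 -0.507 -0.057
  outer loop
   vertex 0.5 2.2 3.1
   vertex 0.2 2.9 1.4
   vertex 1.0 1.6 0.9
  endloop
 endfacet
 facet normal -0.835 -0.548 -0.040
  outer loop
   vertex 0.5 2.2 3.1
   vertex 1.0 1.6 0.9
   vertex 1.4 0.8 3.5
  endloop
 endfacet
 facet normal -0.064 0.919 0.390
  outer loop
   vertex 0.5 2.2 3.1
   vertex 0.9 3.5 0.1
   vertex 0.2 2.9 1.4
  endloop
 endfacet
 facet normal 0.046 0.914 0.402
  outer loop
   vertex 0.5 2.2 3.1
   vertex 3.6 2.0 3.2
   vertex 0.9 3.5 0.1
  endloop
 endfacet
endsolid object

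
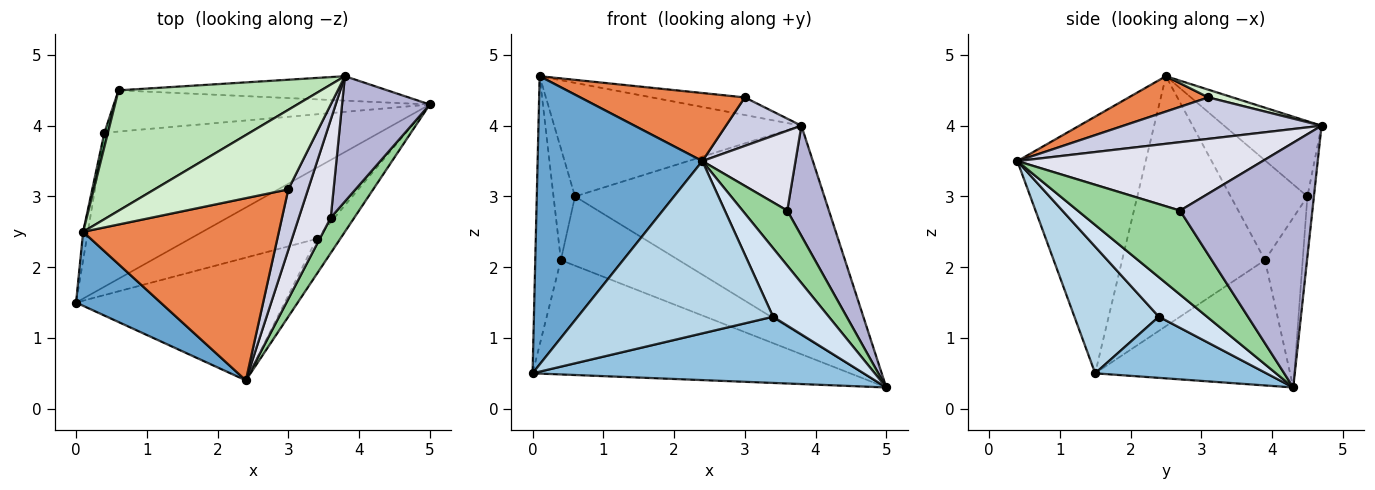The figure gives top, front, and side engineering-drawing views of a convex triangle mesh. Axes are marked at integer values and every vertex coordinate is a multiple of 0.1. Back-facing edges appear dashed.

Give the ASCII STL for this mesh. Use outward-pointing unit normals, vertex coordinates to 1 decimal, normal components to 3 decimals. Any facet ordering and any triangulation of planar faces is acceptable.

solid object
 facet normal -0.602 -0.773 0.198
  outer loop
   vertex 0.1 2.5 4.7
   vertex 0.0 1.5 0.5
   vertex 2.4 0.4 3.5
  endloop
 endfacet
 facet normal 0.333 -0.643 -0.690
  outer loop
   vertex 3.4 2.4 1.3
   vertex 0.0 1.5 0.5
   vertex 5.0 4.3 0.3
  endloop
 endfacet
 facet normal 0.332 -0.768 -0.547
  outer loop
   vertex 3.4 2.4 1.3
   vertex 2.4 0.4 3.5
   vertex 0.0 1.5 0.5
  endloop
 endfacet
 facet normal 0.609 -0.705 -0.363
  outer loop
   vertex 3.4 2.4 1.3
   vertex 5.0 4.3 0.3
   vertex 2.4 0.4 3.5
  endloop
 endfacet
 facet normal 0.167 -0.345 0.924
  outer loop
   vertex 3.0 3.1 4.4
   vertex 0.1 2.5 4.7
   vertex 2.4 0.4 3.5
  endloop
 endfacet
 facet normal -0.344 0.560 -0.754
  outer loop
   vertex 0.4 3.9 2.1
   vertex 5.0 4.3 0.3
   vertex 0.0 1.5 0.5
  endloop
 endfacet
 facet normal -0.265 0.828 -0.493
  outer loop
   vertex 0.4 3.9 2.1
   vertex 0.6 4.5 3.0
   vertex 5.0 4.3 0.3
  endloop
 endfacet
 facet normal -0.984 0.176 -0.019
  outer loop
   vertex 0.4 3.9 2.1
   vertex 0.0 1.5 0.5
   vertex 0.1 2.5 4.7
  endloop
 endfacet
 facet normal -0.962 0.270 0.034
  outer loop
   vertex 0.4 3.9 2.1
   vertex 0.1 2.5 4.7
   vertex 0.6 4.5 3.0
  endloop
 endfacet
 facet normal 0.888 -0.387 0.249
  outer loop
   vertex 3.6 2.7 2.8
   vertex 2.4 0.4 3.5
   vertex 5.0 4.3 0.3
  endloop
 endfacet
 facet normal -0.261 0.662 0.702
  outer loop
   vertex 3.8 4.7 4.0
   vertex 0.6 4.5 3.0
   vertex 0.1 2.5 4.7
  endloop
 endfacet
 facet normal 0.056 0.216 0.975
  outer loop
   vertex 3.8 4.7 4.0
   vertex 0.1 2.5 4.7
   vertex 3.0 3.1 4.4
  endloop
 endfacet
 facet normal -0.026 0.993 -0.116
  outer loop
   vertex 3.8 4.7 4.0
   vertex 5.0 4.3 0.3
   vertex 0.6 4.5 3.0
  endloop
 endfacet
 facet normal 0.903 -0.284 0.323
  outer loop
   vertex 3.8 4.7 4.0
   vertex 3.6 2.7 2.8
   vertex 5.0 4.3 0.3
  endloop
 endfacet
 facet normal 0.854 -0.325 0.407
  outer loop
   vertex 3.8 4.7 4.0
   vertex 3.0 3.1 4.4
   vertex 2.4 0.4 3.5
  endloop
 endfacet
 facet normal 0.857 -0.325 0.400
  outer loop
   vertex 3.8 4.7 4.0
   vertex 2.4 0.4 3.5
   vertex 3.6 2.7 2.8
  endloop
 endfacet
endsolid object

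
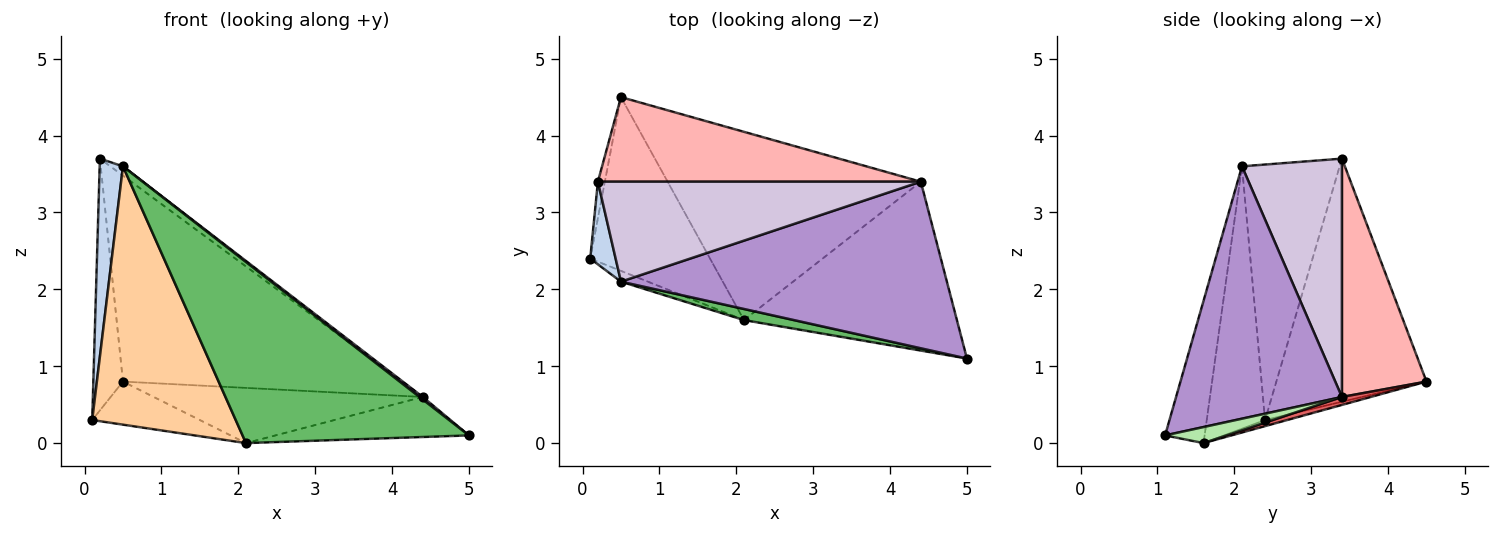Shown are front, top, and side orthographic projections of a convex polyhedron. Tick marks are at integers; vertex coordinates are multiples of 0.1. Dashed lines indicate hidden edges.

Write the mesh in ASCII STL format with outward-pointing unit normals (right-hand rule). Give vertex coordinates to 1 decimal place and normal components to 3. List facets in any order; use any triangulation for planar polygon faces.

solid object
 facet normal -0.981 0.193 -0.028
  outer loop
   vertex 0.2 3.4 3.7
   vertex 0.5 4.5 0.8
   vertex 0.1 2.4 0.3
  endloop
 endfacet
 facet normal -0.968 -0.231 0.096
  outer loop
   vertex 0.5 2.1 3.6
   vertex 0.2 3.4 3.7
   vertex 0.1 2.4 0.3
  endloop
 endfacet
 facet normal -0.049 0.240 -0.969
  outer loop
   vertex 2.1 1.6 0.0
   vertex 0.1 2.4 0.3
   vertex 0.5 4.5 0.8
  endloop
 endfacet
 facet normal -0.376 -0.926 -0.039
  outer loop
   vertex 2.1 1.6 0.0
   vertex 0.5 2.1 3.6
   vertex 0.1 2.4 0.3
  endloop
 endfacet
 facet normal -0.172 -0.983 0.060
  outer loop
   vertex 2.1 1.6 0.0
   vertex 5.0 1.1 0.1
   vertex 0.5 2.1 3.6
  endloop
 endfacet
 facet normal 0.073 0.230 -0.970
  outer loop
   vertex 4.4 3.4 0.6
   vertex 5.0 1.1 0.1
   vertex 2.1 1.6 0.0
  endloop
 endfacet
 facet normal 0.030 0.281 -0.959
  outer loop
   vertex 4.4 3.4 0.6
   vertex 2.1 1.6 0.0
   vertex 0.5 4.5 0.8
  endloop
 endfacet
 facet normal 0.270 0.891 0.366
  outer loop
   vertex 4.4 3.4 0.6
   vertex 0.5 4.5 0.8
   vertex 0.2 3.4 3.7
  endloop
 endfacet
 facet normal 0.612 -0.012 0.791
  outer loop
   vertex 4.4 3.4 0.6
   vertex 0.5 2.1 3.6
   vertex 5.0 1.1 0.1
  endloop
 endfacet
 facet normal 0.592 0.075 0.802
  outer loop
   vertex 4.4 3.4 0.6
   vertex 0.2 3.4 3.7
   vertex 0.5 2.1 3.6
  endloop
 endfacet
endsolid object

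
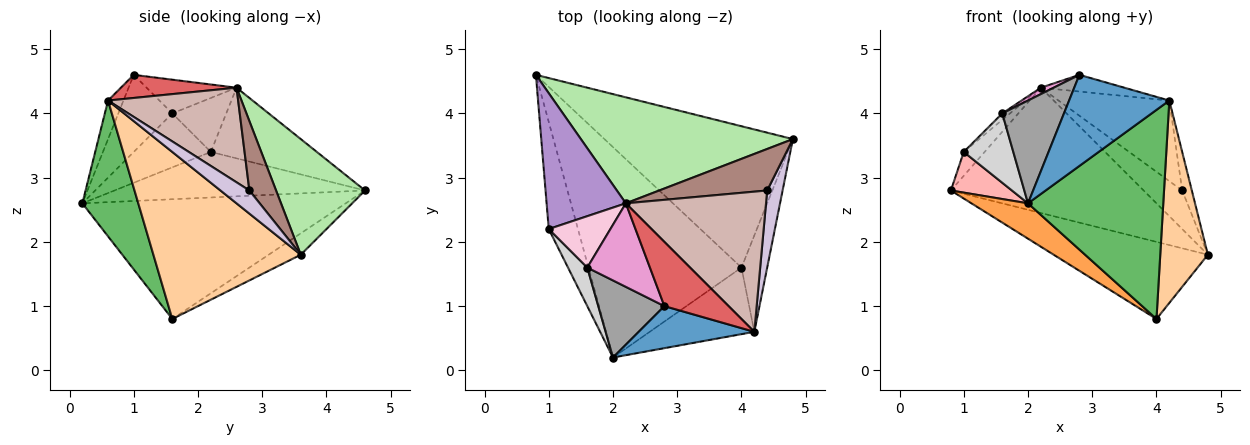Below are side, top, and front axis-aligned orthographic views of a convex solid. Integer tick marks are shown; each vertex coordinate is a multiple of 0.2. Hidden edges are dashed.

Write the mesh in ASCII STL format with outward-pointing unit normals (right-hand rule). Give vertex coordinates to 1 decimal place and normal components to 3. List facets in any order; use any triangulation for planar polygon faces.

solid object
 facet normal -0.138 -0.899 0.415
  outer loop
   vertex 4.2 0.6 4.2
   vertex 2.8 1.0 4.6
   vertex 2.0 0.2 2.6
  endloop
 endfacet
 facet normal -0.099 0.476 -0.874
  outer loop
   vertex 4.0 1.6 0.8
   vertex 0.8 4.6 2.8
   vertex 4.8 3.6 1.8
  endloop
 endfacet
 facet normal -0.611 -0.131 -0.781
  outer loop
   vertex 4.0 1.6 0.8
   vertex 2.0 0.2 2.6
   vertex 0.8 4.6 2.8
  endloop
 endfacet
 facet normal 0.942 -0.304 -0.145
  outer loop
   vertex 4.0 1.6 0.8
   vertex 4.8 3.6 1.8
   vertex 4.2 0.6 4.2
  endloop
 endfacet
 facet normal 0.367 -0.887 -0.282
  outer loop
   vertex 4.0 1.6 0.8
   vertex 4.2 0.6 4.2
   vertex 2.0 0.2 2.6
  endloop
 endfacet
 facet normal 0.332 0.720 0.609
  outer loop
   vertex 2.2 2.6 4.4
   vertex 4.8 3.6 1.8
   vertex 0.8 4.6 2.8
  endloop
 endfacet
 facet normal 0.329 0.238 0.914
  outer loop
   vertex 2.2 2.6 4.4
   vertex 2.8 1.0 4.6
   vertex 4.2 0.6 4.2
  endloop
 endfacet
 facet normal -0.825 -0.201 -0.529
  outer loop
   vertex 1.0 2.2 3.4
   vertex 0.8 4.6 2.8
   vertex 2.0 0.2 2.6
  endloop
 endfacet
 facet normal -0.660 0.130 0.740
  outer loop
   vertex 1.0 2.2 3.4
   vertex 2.2 2.6 4.4
   vertex 0.8 4.6 2.8
  endloop
 endfacet
 facet normal 0.802 0.267 0.535
  outer loop
   vertex 4.4 2.8 2.8
   vertex 4.2 0.6 4.2
   vertex 4.8 3.6 1.8
  endloop
 endfacet
 facet normal 0.426 0.616 0.663
  outer loop
   vertex 4.4 2.8 2.8
   vertex 4.8 3.6 1.8
   vertex 2.2 2.6 4.4
  endloop
 endfacet
 facet normal 0.505 0.430 0.748
  outer loop
   vertex 4.4 2.8 2.8
   vertex 2.2 2.6 4.4
   vertex 4.2 0.6 4.2
  endloop
 endfacet
 facet normal -0.473 -0.068 0.878
  outer loop
   vertex 1.6 1.6 4.0
   vertex 2.8 1.0 4.6
   vertex 2.2 2.6 4.4
  endloop
 endfacet
 facet normal -0.656 0.094 0.749
  outer loop
   vertex 1.6 1.6 4.0
   vertex 2.2 2.6 4.4
   vertex 1.0 2.2 3.4
  endloop
 endfacet
 facet normal -0.573 -0.655 0.492
  outer loop
   vertex 1.6 1.6 4.0
   vertex 2.0 0.2 2.6
   vertex 2.8 1.0 4.6
  endloop
 endfacet
 facet normal -0.806 -0.518 0.288
  outer loop
   vertex 1.6 1.6 4.0
   vertex 1.0 2.2 3.4
   vertex 2.0 0.2 2.6
  endloop
 endfacet
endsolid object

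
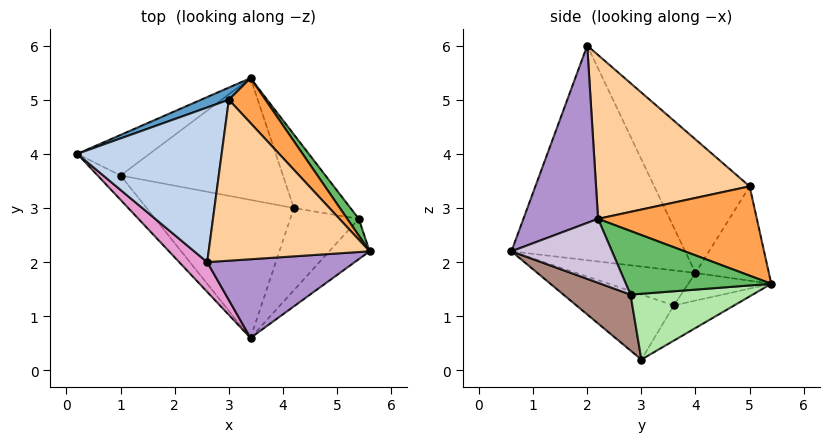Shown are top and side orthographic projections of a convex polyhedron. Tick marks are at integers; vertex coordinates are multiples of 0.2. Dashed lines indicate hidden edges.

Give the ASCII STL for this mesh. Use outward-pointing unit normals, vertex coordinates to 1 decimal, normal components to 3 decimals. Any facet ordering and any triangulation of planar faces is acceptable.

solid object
 facet normal -0.392 0.913 0.116
  outer loop
   vertex 3.0 5.0 3.4
   vertex 3.4 5.4 1.6
   vertex 0.2 4.0 1.8
  endloop
 endfacet
 facet normal -0.549 0.588 0.594
  outer loop
   vertex 3.0 5.0 3.4
   vertex 0.2 4.0 1.8
   vertex 2.6 2.0 6.0
  endloop
 endfacet
 facet normal 0.730 0.614 0.299
  outer loop
   vertex 3.0 5.0 3.4
   vertex 5.6 2.2 2.8
   vertex 3.4 5.4 1.6
  endloop
 endfacet
 facet normal 0.635 0.456 0.624
  outer loop
   vertex 3.0 5.0 3.4
   vertex 2.6 2.0 6.0
   vertex 5.6 2.2 2.8
  endloop
 endfacet
 facet normal 0.790 0.597 0.143
  outer loop
   vertex 5.4 2.8 1.4
   vertex 3.4 5.4 1.6
   vertex 5.6 2.2 2.8
  endloop
 endfacet
 facet normal 0.640 0.535 -0.551
  outer loop
   vertex 5.4 2.8 1.4
   vertex 4.2 3.0 0.2
   vertex 3.4 5.4 1.6
  endloop
 endfacet
 facet normal -0.295 0.565 -0.770
  outer loop
   vertex 1.0 3.6 1.2
   vertex 0.2 4.0 1.8
   vertex 3.4 5.4 1.6
  endloop
 endfacet
 facet normal -0.189 0.447 -0.874
  outer loop
   vertex 1.0 3.6 1.2
   vertex 3.4 5.4 1.6
   vertex 4.2 3.0 0.2
  endloop
 endfacet
 facet normal 0.469 -0.792 0.391
  outer loop
   vertex 3.4 0.6 2.2
   vertex 5.6 2.2 2.8
   vertex 2.6 2.0 6.0
  endloop
 endfacet
 facet normal 0.609 -0.694 -0.384
  outer loop
   vertex 3.4 0.6 2.2
   vertex 5.4 2.8 1.4
   vertex 5.6 2.2 2.8
  endloop
 endfacet
 facet normal 0.480 -0.650 -0.589
  outer loop
   vertex 3.4 0.6 2.2
   vertex 4.2 3.0 0.2
   vertex 5.4 2.8 1.4
  endloop
 endfacet
 facet normal -0.342 -0.532 -0.775
  outer loop
   vertex 3.4 0.6 2.2
   vertex 1.0 3.6 1.2
   vertex 4.2 3.0 0.2
  endloop
 endfacet
 facet normal -0.730 -0.676 0.095
  outer loop
   vertex 3.4 0.6 2.2
   vertex 2.6 2.0 6.0
   vertex 0.2 4.0 1.8
  endloop
 endfacet
 facet normal -0.637 -0.648 -0.417
  outer loop
   vertex 3.4 0.6 2.2
   vertex 0.2 4.0 1.8
   vertex 1.0 3.6 1.2
  endloop
 endfacet
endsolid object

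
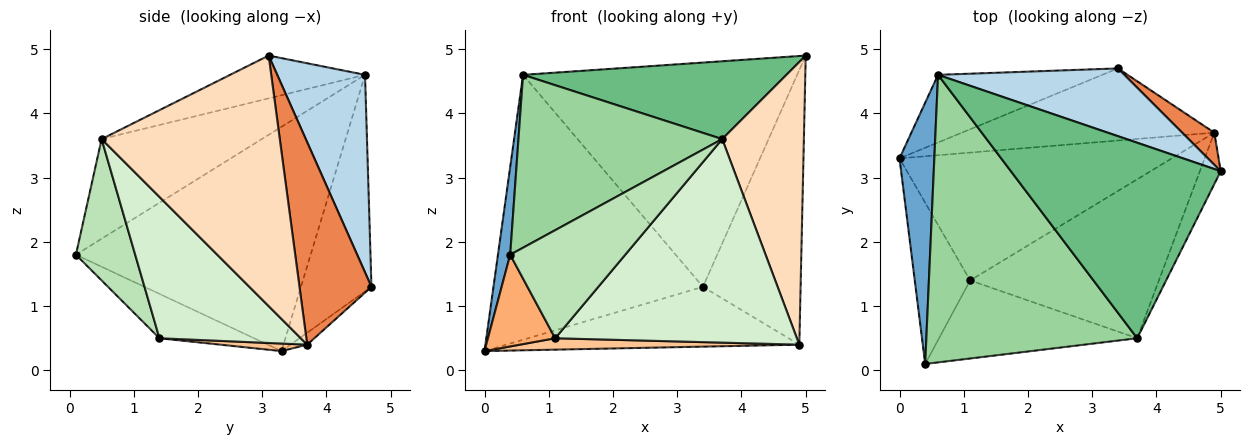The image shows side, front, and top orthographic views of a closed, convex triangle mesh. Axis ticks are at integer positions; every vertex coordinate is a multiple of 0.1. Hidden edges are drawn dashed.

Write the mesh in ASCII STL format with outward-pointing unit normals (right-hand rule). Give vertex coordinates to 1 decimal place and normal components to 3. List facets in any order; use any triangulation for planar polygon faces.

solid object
 facet normal -0.987 -0.052 0.153
  outer loop
   vertex 0.6 4.6 4.6
   vertex 0.0 3.3 0.3
   vertex 0.4 0.1 1.8
  endloop
 endfacet
 facet normal -0.310 0.921 -0.235
  outer loop
   vertex 0.6 4.6 4.6
   vertex 3.4 4.7 1.3
   vertex 0.0 3.3 0.3
  endloop
 endfacet
 facet normal 0.293 0.915 0.276
  outer loop
   vertex 0.6 4.6 4.6
   vertex 5.0 3.1 4.9
   vertex 3.4 4.7 1.3
  endloop
 endfacet
 facet normal -0.036 0.638 -0.769
  outer loop
   vertex 4.9 3.7 0.4
   vertex 0.0 3.3 0.3
   vertex 3.4 4.7 1.3
  endloop
 endfacet
 facet normal 0.591 0.802 0.094
  outer loop
   vertex 4.9 3.7 0.4
   vertex 3.4 4.7 1.3
   vertex 5.0 3.1 4.9
  endloop
 endfacet
 facet normal -0.571 -0.406 -0.713
  outer loop
   vertex 1.1 1.4 0.5
   vertex 0.4 0.1 1.8
   vertex 0.0 3.3 0.3
  endloop
 endfacet
 facet normal 0.028 -0.089 -0.996
  outer loop
   vertex 1.1 1.4 0.5
   vertex 0.0 3.3 0.3
   vertex 4.9 3.7 0.4
  endloop
 endfacet
 facet normal 0.906 -0.415 -0.076
  outer loop
   vertex 3.7 0.5 3.6
   vertex 4.9 3.7 0.4
   vertex 5.0 3.1 4.9
  endloop
 endfacet
 facet normal -0.186 -0.363 0.913
  outer loop
   vertex 3.7 0.5 3.6
   vertex 5.0 3.1 4.9
   vertex 0.6 4.6 4.6
  endloop
 endfacet
 facet normal -0.375 -0.478 0.794
  outer loop
   vertex 3.7 0.5 3.6
   vertex 0.6 4.6 4.6
   vertex 0.4 0.1 1.8
  endloop
 endfacet
 facet normal 0.385 -0.748 -0.540
  outer loop
   vertex 3.7 0.5 3.6
   vertex 0.4 0.1 1.8
   vertex 1.1 1.4 0.5
  endloop
 endfacet
 facet normal 0.419 -0.716 -0.559
  outer loop
   vertex 3.7 0.5 3.6
   vertex 1.1 1.4 0.5
   vertex 4.9 3.7 0.4
  endloop
 endfacet
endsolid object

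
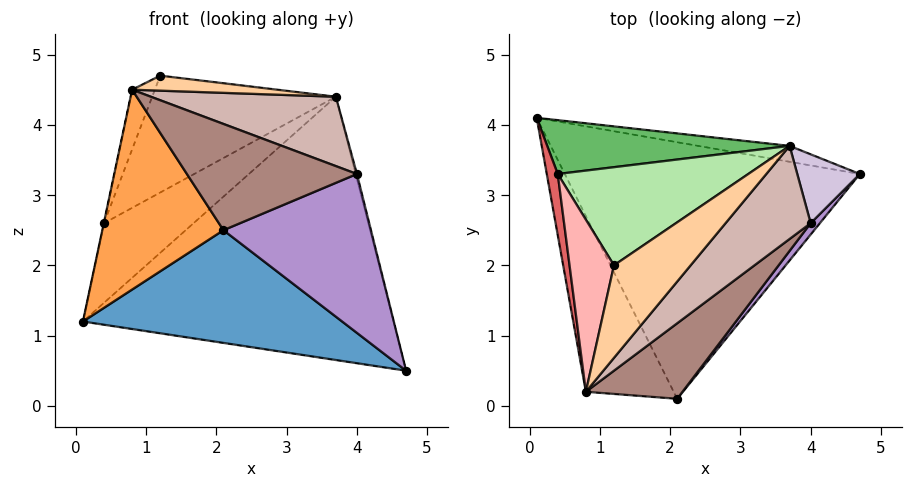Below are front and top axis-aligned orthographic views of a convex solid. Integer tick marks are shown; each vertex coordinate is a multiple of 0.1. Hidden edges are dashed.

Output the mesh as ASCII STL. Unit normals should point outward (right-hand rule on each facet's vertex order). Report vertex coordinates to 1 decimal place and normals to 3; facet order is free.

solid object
 facet normal -0.205 -0.394 -0.896
  outer loop
   vertex 2.1 0.1 2.5
   vertex 0.1 4.1 1.2
   vertex 4.7 3.3 0.5
  endloop
 endfacet
 facet normal 0.162 0.985 -0.059
  outer loop
   vertex 3.7 3.7 4.4
   vertex 4.7 3.3 0.5
   vertex 0.1 4.1 1.2
  endloop
 endfacet
 facet normal -0.732 -0.512 -0.450
  outer loop
   vertex 0.8 0.2 4.5
   vertex 0.1 4.1 1.2
   vertex 2.1 0.1 2.5
  endloop
 endfacet
 facet normal 0.222 -0.156 0.963
  outer loop
   vertex 0.8 0.2 4.5
   vertex 3.7 3.7 4.4
   vertex 1.2 2.0 4.7
  endloop
 endfacet
 facet normal -0.376 0.767 0.519
  outer loop
   vertex 0.4 3.3 2.6
   vertex 3.7 3.7 4.4
   vertex 0.1 4.1 1.2
  endloop
 endfacet
 facet normal -0.405 0.700 0.588
  outer loop
   vertex 0.4 3.3 2.6
   vertex 1.2 2.0 4.7
   vertex 3.7 3.7 4.4
  endloop
 endfacet
 facet normal -0.977 0.003 0.211
  outer loop
   vertex 0.4 3.3 2.6
   vertex 0.1 4.1 1.2
   vertex 0.8 0.2 4.5
  endloop
 endfacet
 facet normal -0.890 0.150 0.432
  outer loop
   vertex 0.4 3.3 2.6
   vertex 0.8 0.2 4.5
   vertex 1.2 2.0 4.7
  endloop
 endfacet
 facet normal 0.789 -0.613 0.044
  outer loop
   vertex 4.0 2.6 3.3
   vertex 2.1 0.1 2.5
   vertex 4.7 3.3 0.5
  endloop
 endfacet
 facet normal 0.969 0.018 0.247
  outer loop
   vertex 4.0 2.6 3.3
   vertex 4.7 3.3 0.5
   vertex 3.7 3.7 4.4
  endloop
 endfacet
 facet normal 0.638 -0.628 0.446
  outer loop
   vertex 4.0 2.6 3.3
   vertex 0.8 0.2 4.5
   vertex 2.1 0.1 2.5
  endloop
 endfacet
 facet normal 0.599 -0.478 0.642
  outer loop
   vertex 4.0 2.6 3.3
   vertex 3.7 3.7 4.4
   vertex 0.8 0.2 4.5
  endloop
 endfacet
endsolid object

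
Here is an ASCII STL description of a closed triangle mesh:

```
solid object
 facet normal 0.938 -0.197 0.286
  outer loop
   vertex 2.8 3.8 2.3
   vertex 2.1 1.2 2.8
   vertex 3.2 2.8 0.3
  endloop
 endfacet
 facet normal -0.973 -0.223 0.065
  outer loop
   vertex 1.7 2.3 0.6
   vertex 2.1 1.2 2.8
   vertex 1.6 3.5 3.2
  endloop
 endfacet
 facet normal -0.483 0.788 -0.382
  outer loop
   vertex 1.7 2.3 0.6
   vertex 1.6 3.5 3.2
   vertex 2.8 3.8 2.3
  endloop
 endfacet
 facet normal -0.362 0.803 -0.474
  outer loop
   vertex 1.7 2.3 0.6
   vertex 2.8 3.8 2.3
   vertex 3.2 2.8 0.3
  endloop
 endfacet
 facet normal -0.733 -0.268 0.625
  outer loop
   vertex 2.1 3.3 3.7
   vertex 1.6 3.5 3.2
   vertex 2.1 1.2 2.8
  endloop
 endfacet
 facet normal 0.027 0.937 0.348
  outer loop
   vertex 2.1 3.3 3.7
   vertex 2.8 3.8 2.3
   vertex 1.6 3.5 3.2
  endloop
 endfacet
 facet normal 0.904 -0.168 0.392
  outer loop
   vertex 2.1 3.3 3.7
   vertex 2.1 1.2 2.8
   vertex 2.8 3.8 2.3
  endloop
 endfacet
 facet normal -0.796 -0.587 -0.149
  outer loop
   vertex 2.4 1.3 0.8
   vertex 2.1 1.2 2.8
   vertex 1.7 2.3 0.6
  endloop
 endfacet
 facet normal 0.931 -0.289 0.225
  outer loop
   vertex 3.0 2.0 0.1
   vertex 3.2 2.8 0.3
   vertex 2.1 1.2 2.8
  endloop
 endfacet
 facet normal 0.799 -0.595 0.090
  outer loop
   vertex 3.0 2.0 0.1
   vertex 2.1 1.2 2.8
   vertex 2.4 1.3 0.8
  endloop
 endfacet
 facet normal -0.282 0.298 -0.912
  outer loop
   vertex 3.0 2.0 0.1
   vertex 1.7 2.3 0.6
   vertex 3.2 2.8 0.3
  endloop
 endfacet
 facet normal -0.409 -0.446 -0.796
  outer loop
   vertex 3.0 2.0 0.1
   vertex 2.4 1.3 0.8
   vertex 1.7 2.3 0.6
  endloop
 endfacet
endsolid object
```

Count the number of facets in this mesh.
12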